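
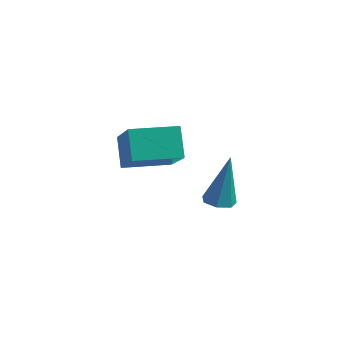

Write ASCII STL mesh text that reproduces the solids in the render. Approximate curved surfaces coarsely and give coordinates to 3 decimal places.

solid 
facet normal -0.616 -0.788 0.018
outer loop
vertex 1.236 -4.647 4.614
vertex -0.167 -3.577 3.403
vertex 1.76 -5.079 3.626
endloop
endfacet
facet normal 0.656 -0.500 0.566
outer loop
vertex 2.727 -3.843 3.597
vertex 1.236 -4.647 4.614
vertex 1.76 -5.079 3.626
endloop
endfacet
facet normal -0.616 -0.788 0.018
outer loop
vertex 1.76 -5.079 3.626
vertex -0.167 -3.577 3.403
vertex 0.357 -4.01 2.414
endloop
endfacet
facet normal 0.437 -0.361 -0.824
outer loop
vertex 0.357 -4.01 2.414
vertex 2.727 -3.843 3.597
vertex 1.76 -5.079 3.626
endloop
endfacet
facet normal -0.436 0.361 0.824
outer loop
vertex 1.236 -4.647 4.614
vertex 0.8 -2.341 3.374
vertex -0.167 -3.577 3.403
endloop
endfacet
facet normal 0.656 -0.500 0.566
outer loop
vertex 2.203 -3.41 4.586
vertex 1.236 -4.647 4.614
vertex 2.727 -3.843 3.597
endloop
endfacet
facet normal -0.437 0.360 0.824
outer loop
vertex 2.203 -3.41 4.586
vertex 0.8 -2.341 3.374
vertex 1.236 -4.647 4.614
endloop
endfacet
facet normal -0.656 0.500 -0.566
outer loop
vertex -0.167 -3.577 3.403
vertex 0.8 -2.341 3.374
vertex 0.357 -4.01 2.414
endloop
endfacet
facet normal 0.437 -0.360 -0.824
outer loop
vertex 1.324 -2.773 2.386
vertex 2.727 -3.843 3.597
vertex 0.357 -4.01 2.414
endloop
endfacet
facet normal -0.656 0.500 -0.566
outer loop
vertex 0.357 -4.01 2.414
vertex 0.8 -2.341 3.374
vertex 1.324 -2.773 2.386
endloop
endfacet
facet normal 0.616 0.787 -0.018
outer loop
vertex 1.324 -2.773 2.386
vertex 2.203 -3.41 4.586
vertex 2.727 -3.843 3.597
endloop
endfacet
facet normal 0.616 0.788 -0.018
outer loop
vertex 0.8 -2.341 3.374
vertex 2.203 -3.41 4.586
vertex 1.324 -2.773 2.386
endloop
endfacet
facet normal -0.119 -0.137 -0.983
outer loop
vertex 1.935 -0.575 -0.26
vertex 1.373 -0.498 -0.203
vertex 1.776 -0.108 -0.306
endloop
endfacet
facet normal 0.939 0.329 0.095
outer loop
vertex 1.935 -0.575 -0.26
vertex 1.776 -0.108 -0.306
vertex 1.607 -0.222 1.763
endloop
endfacet
facet normal -0.118 -0.138 -0.983
outer loop
vertex 1.776 -0.108 -0.306
vertex 1.373 -0.498 -0.203
vertex 1.314 0.065 -0.275
endloop
endfacet
facet normal 0.354 0.932 0.080
outer loop
vertex 1.776 -0.108 -0.306
vertex 1.314 0.065 -0.275
vertex 1.607 -0.222 1.763
endloop
endfacet
facet normal -0.117 -0.138 -0.983
outer loop
vertex 1.314 0.065 -0.275
vertex 1.373 -0.498 -0.203
vertex 0.896 -0.186 -0.19
endloop
endfacet
facet normal -0.477 0.858 0.189
outer loop
vertex 1.314 0.065 -0.275
vertex 0.896 -0.186 -0.19
vertex 1.607 -0.222 1.763
endloop
endfacet
facet normal -0.117 -0.138 -0.984
outer loop
vertex 0.896 -0.186 -0.19
vertex 1.373 -0.498 -0.203
vertex 0.837 -0.671 -0.115
endloop
endfacet
facet normal -0.926 0.165 0.340
outer loop
vertex 0.896 -0.186 -0.19
vertex 0.837 -0.671 -0.115
vertex 1.607 -0.222 1.763
endloop
endfacet
facet normal -0.118 -0.136 -0.984
outer loop
vertex 0.837 -0.671 -0.115
vertex 1.373 -0.498 -0.203
vertex 1.181 -1.026 -0.107
endloop
endfacet
facet normal -0.657 -0.627 0.419
outer loop
vertex 0.837 -0.671 -0.115
vertex 1.181 -1.026 -0.107
vertex 1.607 -0.222 1.763
endloop
endfacet
facet normal -0.117 -0.136 -0.984
outer loop
vertex 1.181 -1.026 -0.107
vertex 1.373 -0.498 -0.203
vertex 1.67 -0.983 -0.171
endloop
endfacet
facet normal 0.129 -0.921 0.367
outer loop
vertex 1.181 -1.026 -0.107
vertex 1.67 -0.983 -0.171
vertex 1.607 -0.222 1.763
endloop
endfacet
facet normal -0.119 -0.137 -0.983
outer loop
vertex 1.67 -0.983 -0.171
vertex 1.373 -0.498 -0.203
vertex 1.935 -0.575 -0.26
endloop
endfacet
facet normal 0.839 -0.496 0.223
outer loop
vertex 1.67 -0.983 -0.171
vertex 1.935 -0.575 -0.26
vertex 1.607 -0.222 1.763
endloop
endfacet

endsolid


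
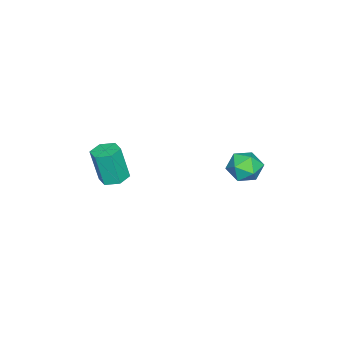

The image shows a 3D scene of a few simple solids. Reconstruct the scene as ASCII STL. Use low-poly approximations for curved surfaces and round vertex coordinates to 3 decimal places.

solid 
facet normal -0.037 0.219 -0.975
outer loop
vertex 1.501 -2.626 1.952
vertex 0.712 -2.456 2.02
vertex 1.263 -1.873 2.13
endloop
endfacet
facet normal 0.955 0.295 0.030
outer loop
vertex 1.501 -2.626 1.952
vertex 1.263 -1.873 2.13
vertex 1.577 -3.073 3.952
endloop
endfacet
facet normal 0.955 0.295 0.030
outer loop
vertex 1.577 -3.073 3.952
vertex 1.263 -1.873 2.13
vertex 1.339 -2.32 4.129
endloop
endfacet
facet normal 0.037 -0.217 0.975
outer loop
vertex 1.577 -3.073 3.952
vertex 1.339 -2.32 4.129
vertex 0.788 -2.904 4.02
endloop
endfacet
facet normal -0.037 0.219 -0.975
outer loop
vertex 1.263 -1.873 2.13
vertex 0.712 -2.456 2.02
vertex 0.474 -1.703 2.198
endloop
endfacet
facet normal 0.223 0.953 0.205
outer loop
vertex 1.263 -1.873 2.13
vertex 0.474 -1.703 2.198
vertex 1.339 -2.32 4.129
endloop
endfacet
facet normal 0.223 0.953 0.205
outer loop
vertex 1.339 -2.32 4.129
vertex 0.474 -1.703 2.198
vertex 0.55 -2.15 4.197
endloop
endfacet
facet normal 0.037 -0.217 0.975
outer loop
vertex 1.339 -2.32 4.129
vertex 0.55 -2.15 4.197
vertex 0.788 -2.904 4.02
endloop
endfacet
facet normal -0.037 0.219 -0.975
outer loop
vertex 0.474 -1.703 2.198
vertex 0.712 -2.456 2.02
vertex -0.077 -2.287 2.088
endloop
endfacet
facet normal -0.732 0.658 0.175
outer loop
vertex 0.474 -1.703 2.198
vertex -0.077 -2.287 2.088
vertex 0.55 -2.15 4.197
endloop
endfacet
facet normal -0.732 0.658 0.175
outer loop
vertex 0.55 -2.15 4.197
vertex -0.077 -2.287 2.088
vertex -0.001 -2.734 4.088
endloop
endfacet
facet normal 0.037 -0.217 0.975
outer loop
vertex 0.55 -2.15 4.197
vertex -0.001 -2.734 4.088
vertex 0.788 -2.904 4.02
endloop
endfacet
facet normal -0.037 0.217 -0.975
outer loop
vertex -0.077 -2.287 2.088
vertex 0.712 -2.456 2.02
vertex 0.161 -3.04 1.911
endloop
endfacet
facet normal -0.955 -0.295 -0.030
outer loop
vertex -0.077 -2.287 2.088
vertex 0.161 -3.04 1.911
vertex -0.001 -2.734 4.088
endloop
endfacet
facet normal -0.955 -0.295 -0.030
outer loop
vertex -0.001 -2.734 4.088
vertex 0.161 -3.04 1.911
vertex 0.237 -3.487 3.91
endloop
endfacet
facet normal 0.037 -0.219 0.975
outer loop
vertex -0.001 -2.734 4.088
vertex 0.237 -3.487 3.91
vertex 0.788 -2.904 4.02
endloop
endfacet
facet normal -0.037 0.217 -0.975
outer loop
vertex 0.161 -3.04 1.911
vertex 0.712 -2.456 2.02
vertex 0.95 -3.21 1.843
endloop
endfacet
facet normal -0.223 -0.953 -0.205
outer loop
vertex 0.161 -3.04 1.911
vertex 0.95 -3.21 1.843
vertex 0.237 -3.487 3.91
endloop
endfacet
facet normal -0.223 -0.953 -0.205
outer loop
vertex 0.237 -3.487 3.91
vertex 0.95 -3.21 1.843
vertex 1.026 -3.657 3.842
endloop
endfacet
facet normal 0.037 -0.219 0.975
outer loop
vertex 0.237 -3.487 3.91
vertex 1.026 -3.657 3.842
vertex 0.788 -2.904 4.02
endloop
endfacet
facet normal -0.037 0.217 -0.975
outer loop
vertex 0.95 -3.21 1.843
vertex 0.712 -2.456 2.02
vertex 1.501 -2.626 1.952
endloop
endfacet
facet normal 0.732 -0.658 -0.175
outer loop
vertex 0.95 -3.21 1.843
vertex 1.501 -2.626 1.952
vertex 1.026 -3.657 3.842
endloop
endfacet
facet normal 0.732 -0.658 -0.175
outer loop
vertex 1.026 -3.657 3.842
vertex 1.501 -2.626 1.952
vertex 1.577 -3.073 3.952
endloop
endfacet
facet normal 0.037 -0.219 0.975
outer loop
vertex 1.026 -3.657 3.842
vertex 1.577 -3.073 3.952
vertex 0.788 -2.904 4.02
endloop
endfacet
facet normal -0.474 0.754 -0.456
outer loop
vertex -1.094 4.439 2.755
vertex -1.992 4.02 2.996
vertex -1.551 4.683 3.634
endloop
endfacet
facet normal 0.152 0.970 -0.190
outer loop
vertex -1.094 4.439 2.755
vertex -1.551 4.683 3.634
vertex -0.544 4.521 3.611
endloop
endfacet
facet normal 0.666 0.569 -0.482
outer loop
vertex -1.094 4.439 2.755
vertex -0.544 4.521 3.611
vertex -0.363 3.757 2.959
endloop
endfacet
facet normal 0.357 0.105 -0.928
outer loop
vertex -1.094 4.439 2.755
vertex -0.363 3.757 2.959
vertex -1.257 3.448 2.58
endloop
endfacet
facet normal -0.347 0.218 -0.912
outer loop
vertex -1.094 4.439 2.755
vertex -1.257 3.448 2.58
vertex -1.992 4.02 2.996
endloop
endfacet
facet normal 0.148 0.846 0.513
outer loop
vertex -0.544 4.521 3.611
vertex -1.551 4.683 3.634
vertex -1.103 4.152 4.38
endloop
endfacet
facet normal -0.865 0.495 0.083
outer loop
vertex -1.551 4.683 3.634
vertex -1.992 4.02 2.996
vertex -1.997 3.843 4.001
endloop
endfacet
facet normal -0.658 -0.369 -0.656
outer loop
vertex -1.992 4.02 2.996
vertex -1.257 3.448 2.58
vertex -1.816 3.079 3.349
endloop
endfacet
facet normal 0.480 -0.553 -0.681
outer loop
vertex -1.257 3.448 2.58
vertex -0.363 3.757 2.959
vertex -0.809 2.917 3.326
endloop
endfacet
facet normal 0.979 0.198 0.040
outer loop
vertex -0.363 3.757 2.959
vertex -0.544 4.521 3.611
vertex -0.368 3.58 3.964
endloop
endfacet
facet normal -0.357 -0.105 0.928
outer loop
vertex -1.266 3.161 4.205
vertex -1.103 4.152 4.38
vertex -1.997 3.843 4.001
endloop
endfacet
facet normal -0.666 -0.569 0.482
outer loop
vertex -1.266 3.161 4.205
vertex -1.997 3.843 4.001
vertex -1.816 3.079 3.349
endloop
endfacet
facet normal -0.152 -0.970 0.190
outer loop
vertex -1.266 3.161 4.205
vertex -1.816 3.079 3.349
vertex -0.809 2.917 3.326
endloop
endfacet
facet normal 0.474 -0.754 0.456
outer loop
vertex -1.266 3.161 4.205
vertex -0.809 2.917 3.326
vertex -0.368 3.58 3.964
endloop
endfacet
facet normal 0.347 -0.218 0.912
outer loop
vertex -1.266 3.161 4.205
vertex -0.368 3.58 3.964
vertex -1.103 4.152 4.38
endloop
endfacet
facet normal -0.480 0.553 0.681
outer loop
vertex -1.997 3.843 4.001
vertex -1.103 4.152 4.38
vertex -1.551 4.683 3.634
endloop
endfacet
facet normal -0.979 -0.198 -0.040
outer loop
vertex -1.816 3.079 3.349
vertex -1.997 3.843 4.001
vertex -1.992 4.02 2.996
endloop
endfacet
facet normal -0.148 -0.846 -0.513
outer loop
vertex -0.809 2.917 3.326
vertex -1.816 3.079 3.349
vertex -1.257 3.448 2.58
endloop
endfacet
facet normal 0.865 -0.495 -0.083
outer loop
vertex -0.368 3.58 3.964
vertex -0.809 2.917 3.326
vertex -0.363 3.757 2.959
endloop
endfacet
facet normal 0.658 0.369 0.656
outer loop
vertex -1.103 4.152 4.38
vertex -0.368 3.58 3.964
vertex -0.544 4.521 3.611
endloop
endfacet

endsolid


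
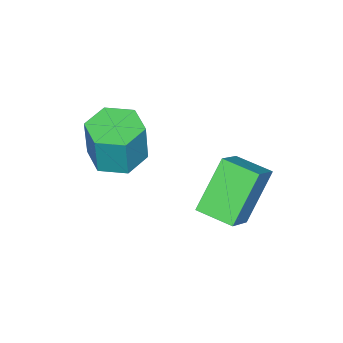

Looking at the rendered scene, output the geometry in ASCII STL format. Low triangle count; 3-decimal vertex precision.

solid 
facet normal -0.139 -0.069 -0.988
outer loop
vertex -0.923 -2.988 -2.832
vertex -1.433 -3.861 -2.699
vertex -1.933 -2.972 -2.691
endloop
endfacet
facet normal 0.006 0.997 -0.071
outer loop
vertex -0.923 -2.988 -2.832
vertex -1.933 -2.972 -2.691
vertex -0.677 -2.866 -1.094
endloop
endfacet
facet normal 0.006 0.997 -0.071
outer loop
vertex -0.677 -2.866 -1.094
vertex -1.933 -2.972 -2.691
vertex -1.687 -2.85 -0.952
endloop
endfacet
facet normal 0.140 0.069 0.988
outer loop
vertex -0.677 -2.866 -1.094
vertex -1.687 -2.85 -0.952
vertex -1.187 -3.739 -0.961
endloop
endfacet
facet normal -0.140 -0.070 -0.988
outer loop
vertex -1.933 -2.972 -2.691
vertex -1.433 -3.861 -2.699
vertex -2.443 -3.845 -2.557
endloop
endfacet
facet normal -0.855 0.512 0.085
outer loop
vertex -1.933 -2.972 -2.691
vertex -2.443 -3.845 -2.557
vertex -1.687 -2.85 -0.952
endloop
endfacet
facet normal -0.855 0.512 0.085
outer loop
vertex -1.687 -2.85 -0.952
vertex -2.443 -3.845 -2.557
vertex -2.197 -3.723 -0.819
endloop
endfacet
facet normal 0.140 0.069 0.988
outer loop
vertex -1.687 -2.85 -0.952
vertex -2.197 -3.723 -0.819
vertex -1.187 -3.739 -0.961
endloop
endfacet
facet normal -0.140 -0.069 -0.988
outer loop
vertex -2.443 -3.845 -2.557
vertex -1.433 -3.861 -2.699
vertex -1.943 -4.734 -2.566
endloop
endfacet
facet normal -0.860 -0.485 0.156
outer loop
vertex -2.443 -3.845 -2.557
vertex -1.943 -4.734 -2.566
vertex -2.197 -3.723 -0.819
endloop
endfacet
facet normal -0.860 -0.485 0.156
outer loop
vertex -2.197 -3.723 -0.819
vertex -1.943 -4.734 -2.566
vertex -1.697 -4.612 -0.828
endloop
endfacet
facet normal 0.140 0.069 0.988
outer loop
vertex -2.197 -3.723 -0.819
vertex -1.697 -4.612 -0.828
vertex -1.187 -3.739 -0.961
endloop
endfacet
facet normal -0.140 -0.069 -0.988
outer loop
vertex -1.943 -4.734 -2.566
vertex -1.433 -3.861 -2.699
vertex -0.933 -4.75 -2.708
endloop
endfacet
facet normal -0.006 -0.997 0.071
outer loop
vertex -1.943 -4.734 -2.566
vertex -0.933 -4.75 -2.708
vertex -1.697 -4.612 -0.828
endloop
endfacet
facet normal -0.006 -0.997 0.071
outer loop
vertex -1.697 -4.612 -0.828
vertex -0.933 -4.75 -2.708
vertex -0.687 -4.628 -0.969
endloop
endfacet
facet normal 0.139 0.069 0.988
outer loop
vertex -1.697 -4.612 -0.828
vertex -0.687 -4.628 -0.969
vertex -1.187 -3.739 -0.961
endloop
endfacet
facet normal -0.140 -0.069 -0.988
outer loop
vertex -0.933 -4.75 -2.708
vertex -1.433 -3.861 -2.699
vertex -0.423 -3.877 -2.841
endloop
endfacet
facet normal 0.855 -0.512 -0.085
outer loop
vertex -0.933 -4.75 -2.708
vertex -0.423 -3.877 -2.841
vertex -0.687 -4.628 -0.969
endloop
endfacet
facet normal 0.855 -0.512 -0.085
outer loop
vertex -0.687 -4.628 -0.969
vertex -0.423 -3.877 -2.841
vertex -0.177 -3.755 -1.103
endloop
endfacet
facet normal 0.140 0.070 0.988
outer loop
vertex -0.687 -4.628 -0.969
vertex -0.177 -3.755 -1.103
vertex -1.187 -3.739 -0.961
endloop
endfacet
facet normal -0.140 -0.069 -0.988
outer loop
vertex -0.423 -3.877 -2.841
vertex -1.433 -3.861 -2.699
vertex -0.923 -2.988 -2.832
endloop
endfacet
facet normal 0.860 0.485 -0.156
outer loop
vertex -0.423 -3.877 -2.841
vertex -0.923 -2.988 -2.832
vertex -0.177 -3.755 -1.103
endloop
endfacet
facet normal 0.860 0.485 -0.156
outer loop
vertex -0.177 -3.755 -1.103
vertex -0.923 -2.988 -2.832
vertex -0.677 -2.866 -1.094
endloop
endfacet
facet normal 0.140 0.069 0.988
outer loop
vertex -0.177 -3.755 -1.103
vertex -0.677 -2.866 -1.094
vertex -1.187 -3.739 -0.961
endloop
endfacet
facet normal -0.618 0.016 0.786
outer loop
vertex -2.827 -0.604 -2.067
vertex -3.017 0.761 -2.244
vertex -4.003 -0.887 -2.987
endloop
endfacet
facet normal 0.137 -0.982 0.127
outer loop
vertex -2.643 -0.921 -4.716
vertex -2.827 -0.604 -2.067
vertex -4.003 -0.887 -2.987
endloop
endfacet
facet normal -0.618 0.016 0.786
outer loop
vertex -4.003 -0.887 -2.987
vertex -3.017 0.761 -2.244
vertex -4.193 0.478 -3.164
endloop
endfacet
facet normal -0.774 -0.186 -0.605
outer loop
vertex -4.193 0.478 -3.164
vertex -2.643 -0.921 -4.716
vertex -4.003 -0.887 -2.987
endloop
endfacet
facet normal 0.774 0.186 0.605
outer loop
vertex -2.827 -0.604 -2.067
vertex -1.657 0.727 -3.973
vertex -3.017 0.761 -2.244
endloop
endfacet
facet normal 0.137 -0.982 0.127
outer loop
vertex -1.467 -0.638 -3.796
vertex -2.827 -0.604 -2.067
vertex -2.643 -0.921 -4.716
endloop
endfacet
facet normal 0.774 0.186 0.605
outer loop
vertex -1.467 -0.638 -3.796
vertex -1.657 0.727 -3.973
vertex -2.827 -0.604 -2.067
endloop
endfacet
facet normal -0.137 0.982 -0.127
outer loop
vertex -3.017 0.761 -2.244
vertex -1.657 0.727 -3.973
vertex -4.193 0.478 -3.164
endloop
endfacet
facet normal -0.774 -0.186 -0.605
outer loop
vertex -2.833 0.444 -4.893
vertex -2.643 -0.921 -4.716
vertex -4.193 0.478 -3.164
endloop
endfacet
facet normal -0.137 0.982 -0.127
outer loop
vertex -4.193 0.478 -3.164
vertex -1.657 0.727 -3.973
vertex -2.833 0.444 -4.893
endloop
endfacet
facet normal 0.618 -0.016 -0.786
outer loop
vertex -2.833 0.444 -4.893
vertex -1.467 -0.638 -3.796
vertex -2.643 -0.921 -4.716
endloop
endfacet
facet normal 0.618 -0.016 -0.786
outer loop
vertex -1.657 0.727 -3.973
vertex -1.467 -0.638 -3.796
vertex -2.833 0.444 -4.893
endloop
endfacet

endsolid


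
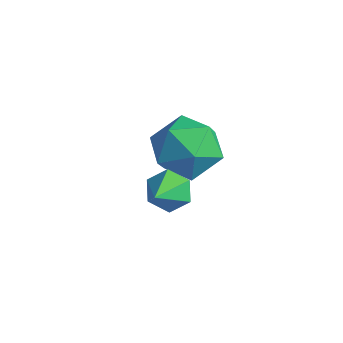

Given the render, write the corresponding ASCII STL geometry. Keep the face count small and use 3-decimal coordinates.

solid 
facet normal -0.246 0.786 -0.567
outer loop
vertex -0.798 0.438 -2.119
vertex -1.892 0.43 -1.656
vertex -1.033 1.07 -1.141
endloop
endfacet
facet normal 0.449 0.796 -0.406
outer loop
vertex -0.798 0.438 -2.119
vertex -1.033 1.07 -1.141
vertex -0.019 0.456 -1.222
endloop
endfacet
facet normal 0.739 0.190 -0.646
outer loop
vertex -0.798 0.438 -2.119
vertex -0.019 0.456 -1.222
vertex -0.251 -0.563 -1.788
endloop
endfacet
facet normal 0.224 -0.193 -0.955
outer loop
vertex -0.798 0.438 -2.119
vertex -0.251 -0.563 -1.788
vertex -1.408 -0.579 -2.056
endloop
endfacet
facet normal -0.385 0.175 -0.906
outer loop
vertex -0.798 0.438 -2.119
vertex -1.408 -0.579 -2.056
vertex -1.892 0.43 -1.656
endloop
endfacet
facet normal 0.511 0.804 0.305
outer loop
vertex -0.019 0.456 -1.222
vertex -1.033 1.07 -1.141
vertex -0.632 0.459 -0.204
endloop
endfacet
facet normal -0.614 0.788 0.045
outer loop
vertex -1.033 1.07 -1.141
vertex -1.892 0.43 -1.656
vertex -1.789 0.443 -0.472
endloop
endfacet
facet normal -0.839 -0.202 -0.505
outer loop
vertex -1.892 0.43 -1.656
vertex -1.408 -0.579 -2.056
vertex -2.021 -0.576 -1.038
endloop
endfacet
facet normal 0.146 -0.799 -0.583
outer loop
vertex -1.408 -0.579 -2.056
vertex -0.251 -0.563 -1.788
vertex -1.007 -1.19 -1.119
endloop
endfacet
facet normal 0.981 -0.177 -0.083
outer loop
vertex -0.251 -0.563 -1.788
vertex -0.019 0.456 -1.222
vertex -0.148 -0.55 -0.604
endloop
endfacet
facet normal -0.224 0.193 0.955
outer loop
vertex -1.242 -0.558 -0.141
vertex -0.632 0.459 -0.204
vertex -1.789 0.443 -0.472
endloop
endfacet
facet normal -0.739 -0.190 0.646
outer loop
vertex -1.242 -0.558 -0.141
vertex -1.789 0.443 -0.472
vertex -2.021 -0.576 -1.038
endloop
endfacet
facet normal -0.449 -0.796 0.406
outer loop
vertex -1.242 -0.558 -0.141
vertex -2.021 -0.576 -1.038
vertex -1.007 -1.19 -1.119
endloop
endfacet
facet normal 0.246 -0.786 0.567
outer loop
vertex -1.242 -0.558 -0.141
vertex -1.007 -1.19 -1.119
vertex -0.148 -0.55 -0.604
endloop
endfacet
facet normal 0.385 -0.175 0.906
outer loop
vertex -1.242 -0.558 -0.141
vertex -0.148 -0.55 -0.604
vertex -0.632 0.459 -0.204
endloop
endfacet
facet normal -0.146 0.799 0.583
outer loop
vertex -1.789 0.443 -0.472
vertex -0.632 0.459 -0.204
vertex -1.033 1.07 -1.141
endloop
endfacet
facet normal -0.981 0.177 0.083
outer loop
vertex -2.021 -0.576 -1.038
vertex -1.789 0.443 -0.472
vertex -1.892 0.43 -1.656
endloop
endfacet
facet normal -0.511 -0.804 -0.305
outer loop
vertex -1.007 -1.19 -1.119
vertex -2.021 -0.576 -1.038
vertex -1.408 -0.579 -2.056
endloop
endfacet
facet normal 0.614 -0.788 -0.045
outer loop
vertex -0.148 -0.55 -0.604
vertex -1.007 -1.19 -1.119
vertex -0.251 -0.563 -1.788
endloop
endfacet
facet normal 0.839 0.202 0.505
outer loop
vertex -0.632 0.459 -0.204
vertex -0.148 -0.55 -0.604
vertex -0.019 0.456 -1.222
endloop
endfacet
facet normal -0.390 0.727 -0.565
outer loop
vertex 1.764 -2.456 0.073
vertex 1.129 -2.671 0.235
vertex 1.443 -2.198 0.627
endloop
endfacet
facet normal 0.885 0.217 0.412
outer loop
vertex 1.764 -2.456 0.073
vertex 1.443 -2.198 0.627
vertex 1.631 -3.609 0.965
endloop
endfacet
facet normal -0.390 0.727 -0.565
outer loop
vertex 1.443 -2.198 0.627
vertex 1.129 -2.671 0.235
vertex 0.808 -2.413 0.789
endloop
endfacet
facet normal 0.159 0.250 0.955
outer loop
vertex 1.443 -2.198 0.627
vertex 0.808 -2.413 0.789
vertex 1.631 -3.609 0.965
endloop
endfacet
facet normal -0.390 0.728 -0.565
outer loop
vertex 0.808 -2.413 0.789
vertex 1.129 -2.671 0.235
vertex 0.493 -2.886 0.397
endloop
endfacet
facet normal -0.563 -0.272 0.781
outer loop
vertex 0.808 -2.413 0.789
vertex 0.493 -2.886 0.397
vertex 1.631 -3.609 0.965
endloop
endfacet
facet normal -0.390 0.727 -0.565
outer loop
vertex 0.493 -2.886 0.397
vertex 1.129 -2.671 0.235
vertex 0.814 -3.144 -0.156
endloop
endfacet
facet normal -0.557 -0.828 0.063
outer loop
vertex 0.493 -2.886 0.397
vertex 0.814 -3.144 -0.156
vertex 1.631 -3.609 0.965
endloop
endfacet
facet normal -0.389 0.727 -0.566
outer loop
vertex 0.814 -3.144 -0.156
vertex 1.129 -2.671 0.235
vertex 1.449 -2.93 -0.318
endloop
endfacet
facet normal 0.168 -0.861 -0.480
outer loop
vertex 0.814 -3.144 -0.156
vertex 1.449 -2.93 -0.318
vertex 1.631 -3.609 0.965
endloop
endfacet
facet normal -0.390 0.726 -0.566
outer loop
vertex 1.449 -2.93 -0.318
vertex 1.129 -2.671 0.235
vertex 1.764 -2.456 0.073
endloop
endfacet
facet normal 0.890 -0.339 -0.306
outer loop
vertex 1.449 -2.93 -0.318
vertex 1.764 -2.456 0.073
vertex 1.631 -3.609 0.965
endloop
endfacet

endsolid


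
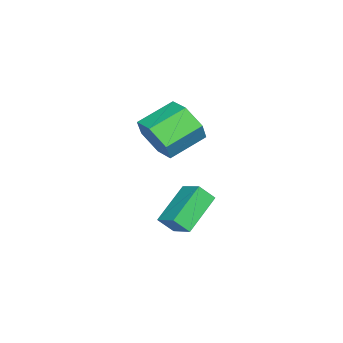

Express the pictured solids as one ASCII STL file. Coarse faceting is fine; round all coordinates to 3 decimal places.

solid 
facet normal -0.787 0.325 0.524
outer loop
vertex -0.493 -1.444 -0.253
vertex -0.691 -0.88 -0.9
vertex -1.108 -2.188 -0.715
endloop
endfacet
facet normal 0.224 -0.641 0.734
outer loop
vertex 0.371 -2.8 -1.7
vertex -0.493 -1.444 -0.253
vertex -1.108 -2.188 -0.715
endloop
endfacet
facet normal -0.787 0.325 0.525
outer loop
vertex -1.108 -2.188 -0.715
vertex -0.691 -0.88 -0.9
vertex -1.306 -1.624 -1.361
endloop
endfacet
facet normal -0.575 -0.696 -0.431
outer loop
vertex -1.306 -1.624 -1.361
vertex 0.371 -2.8 -1.7
vertex -1.108 -2.188 -0.715
endloop
endfacet
facet normal 0.575 0.696 0.431
outer loop
vertex -0.493 -1.444 -0.253
vertex 0.788 -1.492 -1.885
vertex -0.691 -0.88 -0.9
endloop
endfacet
facet normal 0.224 -0.641 0.734
outer loop
vertex 0.986 -2.056 -1.239
vertex -0.493 -1.444 -0.253
vertex 0.371 -2.8 -1.7
endloop
endfacet
facet normal 0.575 0.695 0.431
outer loop
vertex 0.986 -2.056 -1.239
vertex 0.788 -1.492 -1.885
vertex -0.493 -1.444 -0.253
endloop
endfacet
facet normal -0.224 0.640 -0.735
outer loop
vertex -0.691 -0.88 -0.9
vertex 0.788 -1.492 -1.885
vertex -1.306 -1.624 -1.361
endloop
endfacet
facet normal -0.575 -0.696 -0.431
outer loop
vertex 0.173 -2.236 -2.347
vertex 0.371 -2.8 -1.7
vertex -1.306 -1.624 -1.361
endloop
endfacet
facet normal -0.224 0.641 -0.734
outer loop
vertex -1.306 -1.624 -1.361
vertex 0.788 -1.492 -1.885
vertex 0.173 -2.236 -2.347
endloop
endfacet
facet normal 0.787 -0.325 -0.524
outer loop
vertex 0.173 -2.236 -2.347
vertex 0.986 -2.056 -1.239
vertex 0.371 -2.8 -1.7
endloop
endfacet
facet normal 0.787 -0.325 -0.525
outer loop
vertex 0.788 -1.492 -1.885
vertex 0.986 -2.056 -1.239
vertex 0.173 -2.236 -2.347
endloop
endfacet
facet normal 0.634 -0.659 -0.404
outer loop
vertex 0.433 -3.057 3.063
vertex -0.09 -3.031 2.199
vertex 0.674 -2.387 2.347
endloop
endfacet
facet normal 0.736 0.353 0.578
outer loop
vertex 0.433 -3.057 3.063
vertex 0.674 -2.387 2.347
vertex -0.607 -1.975 3.725
endloop
endfacet
facet normal 0.736 0.353 0.578
outer loop
vertex -0.607 -1.975 3.725
vertex 0.674 -2.387 2.347
vertex -0.366 -1.305 3.009
endloop
endfacet
facet normal -0.634 0.659 0.404
outer loop
vertex -0.607 -1.975 3.725
vertex -0.366 -1.305 3.009
vertex -1.13 -1.949 2.861
endloop
endfacet
facet normal 0.634 -0.659 -0.404
outer loop
vertex 0.674 -2.387 2.347
vertex -0.09 -3.031 2.199
vertex 0.151 -2.361 1.483
endloop
endfacet
facet normal 0.575 0.751 -0.325
outer loop
vertex 0.674 -2.387 2.347
vertex 0.151 -2.361 1.483
vertex -0.366 -1.305 3.009
endloop
endfacet
facet normal 0.575 0.751 -0.325
outer loop
vertex -0.366 -1.305 3.009
vertex 0.151 -2.361 1.483
vertex -0.889 -1.279 2.145
endloop
endfacet
facet normal -0.634 0.659 0.404
outer loop
vertex -0.366 -1.305 3.009
vertex -0.889 -1.279 2.145
vertex -1.13 -1.949 2.861
endloop
endfacet
facet normal 0.634 -0.659 -0.404
outer loop
vertex 0.151 -2.361 1.483
vertex -0.09 -3.031 2.199
vertex -0.613 -3.005 1.335
endloop
endfacet
facet normal -0.161 0.398 -0.903
outer loop
vertex 0.151 -2.361 1.483
vertex -0.613 -3.005 1.335
vertex -0.889 -1.279 2.145
endloop
endfacet
facet normal -0.161 0.398 -0.903
outer loop
vertex -0.889 -1.279 2.145
vertex -0.613 -3.005 1.335
vertex -1.653 -1.923 1.997
endloop
endfacet
facet normal -0.634 0.659 0.404
outer loop
vertex -0.889 -1.279 2.145
vertex -1.653 -1.923 1.997
vertex -1.13 -1.949 2.861
endloop
endfacet
facet normal 0.634 -0.659 -0.404
outer loop
vertex -0.613 -3.005 1.335
vertex -0.09 -3.031 2.199
vertex -0.854 -3.675 2.051
endloop
endfacet
facet normal -0.736 -0.353 -0.578
outer loop
vertex -0.613 -3.005 1.335
vertex -0.854 -3.675 2.051
vertex -1.653 -1.923 1.997
endloop
endfacet
facet normal -0.736 -0.353 -0.578
outer loop
vertex -1.653 -1.923 1.997
vertex -0.854 -3.675 2.051
vertex -1.894 -2.593 2.713
endloop
endfacet
facet normal -0.634 0.659 0.404
outer loop
vertex -1.653 -1.923 1.997
vertex -1.894 -2.593 2.713
vertex -1.13 -1.949 2.861
endloop
endfacet
facet normal 0.634 -0.659 -0.404
outer loop
vertex -0.854 -3.675 2.051
vertex -0.09 -3.031 2.199
vertex -0.331 -3.701 2.915
endloop
endfacet
facet normal -0.575 -0.751 0.325
outer loop
vertex -0.854 -3.675 2.051
vertex -0.331 -3.701 2.915
vertex -1.894 -2.593 2.713
endloop
endfacet
facet normal -0.575 -0.751 0.325
outer loop
vertex -1.894 -2.593 2.713
vertex -0.331 -3.701 2.915
vertex -1.371 -2.619 3.577
endloop
endfacet
facet normal -0.634 0.659 0.404
outer loop
vertex -1.894 -2.593 2.713
vertex -1.371 -2.619 3.577
vertex -1.13 -1.949 2.861
endloop
endfacet
facet normal 0.634 -0.659 -0.404
outer loop
vertex -0.331 -3.701 2.915
vertex -0.09 -3.031 2.199
vertex 0.433 -3.057 3.063
endloop
endfacet
facet normal 0.161 -0.398 0.903
outer loop
vertex -0.331 -3.701 2.915
vertex 0.433 -3.057 3.063
vertex -1.371 -2.619 3.577
endloop
endfacet
facet normal 0.161 -0.398 0.903
outer loop
vertex -1.371 -2.619 3.577
vertex 0.433 -3.057 3.063
vertex -0.607 -1.975 3.725
endloop
endfacet
facet normal -0.634 0.659 0.404
outer loop
vertex -1.371 -2.619 3.577
vertex -0.607 -1.975 3.725
vertex -1.13 -1.949 2.861
endloop
endfacet

endsolid


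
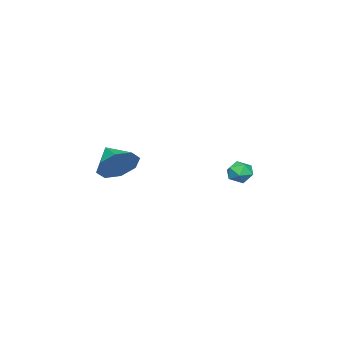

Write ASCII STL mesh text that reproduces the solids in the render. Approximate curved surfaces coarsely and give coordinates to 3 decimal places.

solid 
facet normal -0.165 0.823 0.544
outer loop
vertex -3.657 2.768 -0.536
vertex -4.139 2.472 -0.234
vertex -3.543 2.436 0.001
endloop
endfacet
facet normal 0.524 0.770 0.365
outer loop
vertex -3.657 2.768 -0.536
vertex -3.543 2.436 0.001
vertex -3.138 2.395 -0.494
endloop
endfacet
facet normal 0.566 0.748 -0.347
outer loop
vertex -3.657 2.768 -0.536
vertex -3.138 2.395 -0.494
vertex -3.483 2.405 -1.035
endloop
endfacet
facet normal -0.097 0.789 -0.607
outer loop
vertex -3.657 2.768 -0.536
vertex -3.483 2.405 -1.035
vertex -4.102 2.453 -0.874
endloop
endfacet
facet normal -0.548 0.835 -0.056
outer loop
vertex -3.657 2.768 -0.536
vertex -4.102 2.453 -0.874
vertex -4.139 2.472 -0.234
endloop
endfacet
facet normal 0.771 0.151 0.619
outer loop
vertex -3.138 2.395 -0.494
vertex -3.543 2.436 0.001
vertex -3.298 1.867 -0.166
endloop
endfacet
facet normal -0.344 0.236 0.909
outer loop
vertex -3.543 2.436 0.001
vertex -4.139 2.472 -0.234
vertex -3.917 1.915 -0.005
endloop
endfacet
facet normal -0.965 0.253 -0.063
outer loop
vertex -4.139 2.472 -0.234
vertex -4.102 2.453 -0.874
vertex -4.262 1.925 -0.546
endloop
endfacet
facet normal -0.235 0.179 -0.955
outer loop
vertex -4.102 2.453 -0.874
vertex -3.483 2.405 -1.035
vertex -3.857 1.884 -1.041
endloop
endfacet
facet normal 0.838 0.115 -0.533
outer loop
vertex -3.483 2.405 -1.035
vertex -3.138 2.395 -0.494
vertex -3.261 1.848 -0.806
endloop
endfacet
facet normal 0.097 -0.789 0.607
outer loop
vertex -3.743 1.552 -0.504
vertex -3.298 1.867 -0.166
vertex -3.917 1.915 -0.005
endloop
endfacet
facet normal -0.566 -0.748 0.347
outer loop
vertex -3.743 1.552 -0.504
vertex -3.917 1.915 -0.005
vertex -4.262 1.925 -0.546
endloop
endfacet
facet normal -0.524 -0.770 -0.365
outer loop
vertex -3.743 1.552 -0.504
vertex -4.262 1.925 -0.546
vertex -3.857 1.884 -1.041
endloop
endfacet
facet normal 0.165 -0.823 -0.544
outer loop
vertex -3.743 1.552 -0.504
vertex -3.857 1.884 -1.041
vertex -3.261 1.848 -0.806
endloop
endfacet
facet normal 0.548 -0.835 0.056
outer loop
vertex -3.743 1.552 -0.504
vertex -3.261 1.848 -0.806
vertex -3.298 1.867 -0.166
endloop
endfacet
facet normal 0.235 -0.179 0.955
outer loop
vertex -3.917 1.915 -0.005
vertex -3.298 1.867 -0.166
vertex -3.543 2.436 0.001
endloop
endfacet
facet normal -0.838 -0.115 0.533
outer loop
vertex -4.262 1.925 -0.546
vertex -3.917 1.915 -0.005
vertex -4.139 2.472 -0.234
endloop
endfacet
facet normal -0.771 -0.151 -0.619
outer loop
vertex -3.857 1.884 -1.041
vertex -4.262 1.925 -0.546
vertex -4.102 2.453 -0.874
endloop
endfacet
facet normal 0.344 -0.236 -0.909
outer loop
vertex -3.261 1.848 -0.806
vertex -3.857 1.884 -1.041
vertex -3.483 2.405 -1.035
endloop
endfacet
facet normal 0.965 -0.253 0.063
outer loop
vertex -3.298 1.867 -0.166
vertex -3.261 1.848 -0.806
vertex -3.138 2.395 -0.494
endloop
endfacet
facet normal 0.510 0.709 -0.487
outer loop
vertex 2.282 -1.322 0.853
vertex 1.666 -0.676 1.148
vertex 2.472 -1.027 1.481
endloop
endfacet
facet normal 0.392 -0.873 0.291
outer loop
vertex 2.282 -1.322 0.853
vertex 2.472 -1.027 1.481
vertex 1.014 -1.584 1.772
endloop
endfacet
facet normal 0.510 0.708 -0.488
outer loop
vertex 2.472 -1.027 1.481
vertex 1.666 -0.676 1.148
vertex 2.19 -0.526 1.913
endloop
endfacet
facet normal 0.347 -0.493 0.798
outer loop
vertex 2.472 -1.027 1.481
vertex 2.19 -0.526 1.913
vertex 1.014 -1.584 1.772
endloop
endfacet
facet normal 0.509 0.709 -0.488
outer loop
vertex 2.19 -0.526 1.913
vertex 1.666 -0.676 1.148
vertex 1.601 -0.113 1.898
endloop
endfacet
facet normal -0.067 -0.059 0.996
outer loop
vertex 2.19 -0.526 1.913
vertex 1.601 -0.113 1.898
vertex 1.014 -1.584 1.772
endloop
endfacet
facet normal 0.509 0.709 -0.488
outer loop
vertex 1.601 -0.113 1.898
vertex 1.666 -0.676 1.148
vertex 1.05 -0.031 1.442
endloop
endfacet
facet normal -0.612 0.178 0.771
outer loop
vertex 1.601 -0.113 1.898
vertex 1.05 -0.031 1.442
vertex 1.014 -1.584 1.772
endloop
endfacet
facet normal 0.509 0.709 -0.488
outer loop
vertex 1.05 -0.031 1.442
vertex 1.666 -0.676 1.148
vertex 0.86 -0.326 0.815
endloop
endfacet
facet normal -0.964 0.077 0.256
outer loop
vertex 1.05 -0.031 1.442
vertex 0.86 -0.326 0.815
vertex 1.014 -1.584 1.772
endloop
endfacet
facet normal 0.509 0.709 -0.488
outer loop
vertex 0.86 -0.326 0.815
vertex 1.666 -0.676 1.148
vertex 1.142 -0.827 0.382
endloop
endfacet
facet normal -0.920 -0.302 -0.249
outer loop
vertex 0.86 -0.326 0.815
vertex 1.142 -0.827 0.382
vertex 1.014 -1.584 1.772
endloop
endfacet
facet normal 0.510 0.708 -0.488
outer loop
vertex 1.142 -0.827 0.382
vertex 1.666 -0.676 1.148
vertex 1.731 -1.24 0.398
endloop
endfacet
facet normal -0.505 -0.738 -0.448
outer loop
vertex 1.142 -0.827 0.382
vertex 1.731 -1.24 0.398
vertex 1.014 -1.584 1.772
endloop
endfacet
facet normal 0.509 0.709 -0.489
outer loop
vertex 1.731 -1.24 0.398
vertex 1.666 -0.676 1.148
vertex 2.282 -1.322 0.853
endloop
endfacet
facet normal 0.039 -0.974 -0.223
outer loop
vertex 1.731 -1.24 0.398
vertex 2.282 -1.322 0.853
vertex 1.014 -1.584 1.772
endloop
endfacet

endsolid


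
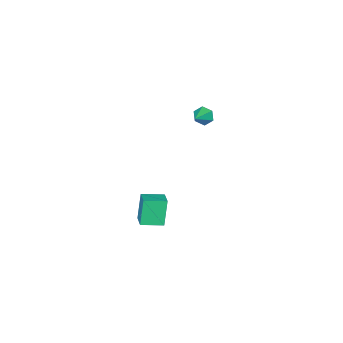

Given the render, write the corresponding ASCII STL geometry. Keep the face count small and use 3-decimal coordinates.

solid 
facet normal -0.846 -0.309 -0.435
outer loop
vertex -3.725 -1.442 0.585
vertex -3.884 -1.692 1.072
vertex -4.029 -1.15 0.969
endloop
endfacet
facet normal 0.373 0.857 -0.356
outer loop
vertex -3.725 -1.442 0.585
vertex -4.029 -1.15 0.969
vertex -2.996 -1.368 1.528
endloop
endfacet
facet normal -0.846 -0.309 -0.435
outer loop
vertex -4.029 -1.15 0.969
vertex -3.884 -1.692 1.072
vertex -4.188 -1.4 1.456
endloop
endfacet
facet normal -0.051 0.895 0.443
outer loop
vertex -4.029 -1.15 0.969
vertex -4.188 -1.4 1.456
vertex -2.996 -1.368 1.528
endloop
endfacet
facet normal -0.846 -0.309 -0.435
outer loop
vertex -4.188 -1.4 1.456
vertex -3.884 -1.692 1.072
vertex -4.043 -1.942 1.559
endloop
endfacet
facet normal -0.064 0.170 0.983
outer loop
vertex -4.188 -1.4 1.456
vertex -4.043 -1.942 1.559
vertex -2.996 -1.368 1.528
endloop
endfacet
facet normal -0.846 -0.308 -0.435
outer loop
vertex -4.043 -1.942 1.559
vertex -3.884 -1.692 1.072
vertex -3.739 -2.234 1.174
endloop
endfacet
facet normal 0.347 -0.594 0.725
outer loop
vertex -4.043 -1.942 1.559
vertex -3.739 -2.234 1.174
vertex -2.996 -1.368 1.528
endloop
endfacet
facet normal -0.847 -0.308 -0.434
outer loop
vertex -3.739 -2.234 1.174
vertex -3.884 -1.692 1.072
vertex -3.581 -1.983 0.687
endloop
endfacet
facet normal 0.772 -0.631 -0.075
outer loop
vertex -3.739 -2.234 1.174
vertex -3.581 -1.983 0.687
vertex -2.996 -1.368 1.528
endloop
endfacet
facet normal -0.847 -0.307 -0.434
outer loop
vertex -3.581 -1.983 0.687
vertex -3.884 -1.692 1.072
vertex -3.725 -1.442 0.585
endloop
endfacet
facet normal 0.784 0.093 -0.614
outer loop
vertex -3.581 -1.983 0.687
vertex -3.725 -1.442 0.585
vertex -2.996 -1.368 1.528
endloop
endfacet
facet normal -0.530 -0.804 -0.270
outer loop
vertex 2.876 1.234 0.994
vertex 1.985 1.876 0.831
vertex 3.275 1.437 -0.395
endloop
endfacet
facet normal 0.803 -0.578 0.146
outer loop
vertex 3.715 2.104 -0.171
vertex 2.876 1.234 0.994
vertex 3.275 1.437 -0.395
endloop
endfacet
facet normal -0.530 -0.804 -0.270
outer loop
vertex 3.275 1.437 -0.395
vertex 1.985 1.876 0.831
vertex 2.385 2.078 -0.558
endloop
endfacet
facet normal 0.274 0.139 -0.952
outer loop
vertex 2.385 2.078 -0.558
vertex 3.715 2.104 -0.171
vertex 3.275 1.437 -0.395
endloop
endfacet
facet normal -0.274 -0.139 0.952
outer loop
vertex 2.876 1.234 0.994
vertex 2.425 2.543 1.055
vertex 1.985 1.876 0.831
endloop
endfacet
facet normal 0.803 -0.577 0.147
outer loop
vertex 3.315 1.902 1.218
vertex 2.876 1.234 0.994
vertex 3.715 2.104 -0.171
endloop
endfacet
facet normal -0.274 -0.139 0.952
outer loop
vertex 3.315 1.902 1.218
vertex 2.425 2.543 1.055
vertex 2.876 1.234 0.994
endloop
endfacet
facet normal -0.802 0.579 -0.147
outer loop
vertex 1.985 1.876 0.831
vertex 2.425 2.543 1.055
vertex 2.385 2.078 -0.558
endloop
endfacet
facet normal 0.274 0.139 -0.952
outer loop
vertex 2.824 2.746 -0.334
vertex 3.715 2.104 -0.171
vertex 2.385 2.078 -0.558
endloop
endfacet
facet normal -0.803 0.577 -0.146
outer loop
vertex 2.385 2.078 -0.558
vertex 2.425 2.543 1.055
vertex 2.824 2.746 -0.334
endloop
endfacet
facet normal 0.530 0.804 0.270
outer loop
vertex 2.824 2.746 -0.334
vertex 3.315 1.902 1.218
vertex 3.715 2.104 -0.171
endloop
endfacet
facet normal 0.530 0.804 0.270
outer loop
vertex 2.425 2.543 1.055
vertex 3.315 1.902 1.218
vertex 2.824 2.746 -0.334
endloop
endfacet

endsolid


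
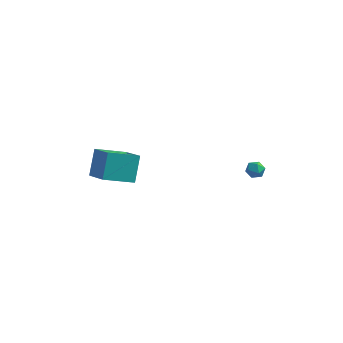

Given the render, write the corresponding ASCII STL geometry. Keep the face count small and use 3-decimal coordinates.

solid 
facet normal -0.803 -0.459 0.379
outer loop
vertex -4.111 -1.46 3.283
vertex -4.107 -0.267 4.735
vertex -5.296 -0.224 2.27
endloop
endfacet
facet normal -0.002 -0.635 -0.773
outer loop
vertex -3.633 0.727 1.485
vertex -4.111 -1.46 3.283
vertex -5.296 -0.224 2.27
endloop
endfacet
facet normal -0.803 -0.459 0.380
outer loop
vertex -5.296 -0.224 2.27
vertex -4.107 -0.267 4.735
vertex -5.292 0.97 3.722
endloop
endfacet
facet normal -0.596 0.621 -0.509
outer loop
vertex -5.292 0.97 3.722
vertex -3.633 0.727 1.485
vertex -5.296 -0.224 2.27
endloop
endfacet
facet normal 0.596 -0.621 0.509
outer loop
vertex -4.111 -1.46 3.283
vertex -2.444 0.684 3.95
vertex -4.107 -0.267 4.735
endloop
endfacet
facet normal -0.002 -0.635 -0.773
outer loop
vertex -2.448 -0.51 2.498
vertex -4.111 -1.46 3.283
vertex -3.633 0.727 1.485
endloop
endfacet
facet normal 0.595 -0.621 0.509
outer loop
vertex -2.448 -0.51 2.498
vertex -2.444 0.684 3.95
vertex -4.111 -1.46 3.283
endloop
endfacet
facet normal 0.002 0.635 0.773
outer loop
vertex -4.107 -0.267 4.735
vertex -2.444 0.684 3.95
vertex -5.292 0.97 3.722
endloop
endfacet
facet normal -0.595 0.622 -0.509
outer loop
vertex -3.629 1.92 2.937
vertex -3.633 0.727 1.485
vertex -5.292 0.97 3.722
endloop
endfacet
facet normal 0.002 0.635 0.773
outer loop
vertex -5.292 0.97 3.722
vertex -2.444 0.684 3.95
vertex -3.629 1.92 2.937
endloop
endfacet
facet normal 0.803 0.459 -0.379
outer loop
vertex -3.629 1.92 2.937
vertex -2.448 -0.51 2.498
vertex -3.633 0.727 1.485
endloop
endfacet
facet normal 0.803 0.459 -0.380
outer loop
vertex -2.444 0.684 3.95
vertex -2.448 -0.51 2.498
vertex -3.629 1.92 2.937
endloop
endfacet
facet normal 0.084 0.989 -0.120
outer loop
vertex 4.267 3.594 1.531
vertex 3.628 3.662 1.643
vertex 4.05 3.686 2.139
endloop
endfacet
facet normal 0.689 0.711 0.138
outer loop
vertex 4.267 3.594 1.531
vertex 4.05 3.686 2.139
vertex 4.522 3.251 2.023
endloop
endfacet
facet normal 0.920 0.219 -0.325
outer loop
vertex 4.267 3.594 1.531
vertex 4.522 3.251 2.023
vertex 4.391 2.959 1.455
endloop
endfacet
facet normal 0.457 0.193 -0.868
outer loop
vertex 4.267 3.594 1.531
vertex 4.391 2.959 1.455
vertex 3.839 3.213 1.221
endloop
endfacet
facet normal -0.059 0.669 -0.741
outer loop
vertex 4.267 3.594 1.531
vertex 3.839 3.213 1.221
vertex 3.628 3.662 1.643
endloop
endfacet
facet normal 0.537 0.382 0.753
outer loop
vertex 4.522 3.251 2.023
vertex 4.05 3.686 2.139
vertex 4.041 3.107 2.439
endloop
endfacet
facet normal -0.442 0.832 0.336
outer loop
vertex 4.05 3.686 2.139
vertex 3.628 3.662 1.643
vertex 3.489 3.361 2.205
endloop
endfacet
facet normal -0.673 0.313 -0.670
outer loop
vertex 3.628 3.662 1.643
vertex 3.839 3.213 1.221
vertex 3.358 3.069 1.637
endloop
endfacet
facet normal 0.161 -0.456 -0.875
outer loop
vertex 3.839 3.213 1.221
vertex 4.391 2.959 1.455
vertex 3.83 2.634 1.521
endloop
endfacet
facet normal 0.910 -0.414 0.003
outer loop
vertex 4.391 2.959 1.455
vertex 4.522 3.251 2.023
vertex 4.252 2.658 2.017
endloop
endfacet
facet normal -0.457 -0.193 0.868
outer loop
vertex 3.613 2.726 2.129
vertex 4.041 3.107 2.439
vertex 3.489 3.361 2.205
endloop
endfacet
facet normal -0.920 -0.219 0.325
outer loop
vertex 3.613 2.726 2.129
vertex 3.489 3.361 2.205
vertex 3.358 3.069 1.637
endloop
endfacet
facet normal -0.689 -0.711 -0.138
outer loop
vertex 3.613 2.726 2.129
vertex 3.358 3.069 1.637
vertex 3.83 2.634 1.521
endloop
endfacet
facet normal -0.084 -0.989 0.120
outer loop
vertex 3.613 2.726 2.129
vertex 3.83 2.634 1.521
vertex 4.252 2.658 2.017
endloop
endfacet
facet normal 0.059 -0.669 0.741
outer loop
vertex 3.613 2.726 2.129
vertex 4.252 2.658 2.017
vertex 4.041 3.107 2.439
endloop
endfacet
facet normal -0.161 0.456 0.875
outer loop
vertex 3.489 3.361 2.205
vertex 4.041 3.107 2.439
vertex 4.05 3.686 2.139
endloop
endfacet
facet normal -0.910 0.414 -0.003
outer loop
vertex 3.358 3.069 1.637
vertex 3.489 3.361 2.205
vertex 3.628 3.662 1.643
endloop
endfacet
facet normal -0.537 -0.382 -0.753
outer loop
vertex 3.83 2.634 1.521
vertex 3.358 3.069 1.637
vertex 3.839 3.213 1.221
endloop
endfacet
facet normal 0.442 -0.832 -0.336
outer loop
vertex 4.252 2.658 2.017
vertex 3.83 2.634 1.521
vertex 4.391 2.959 1.455
endloop
endfacet
facet normal 0.673 -0.313 0.670
outer loop
vertex 4.041 3.107 2.439
vertex 4.252 2.658 2.017
vertex 4.522 3.251 2.023
endloop
endfacet

endsolid


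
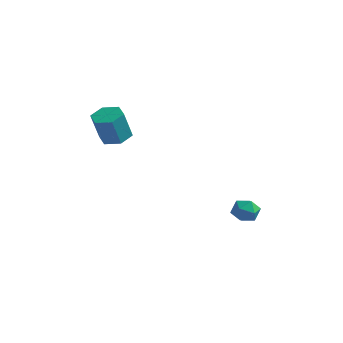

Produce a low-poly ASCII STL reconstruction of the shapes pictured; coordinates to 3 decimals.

solid 
facet normal 0.030 0.346 -0.938
outer loop
vertex 0.102 -0.412 1.715
vertex -0.655 -0.721 1.577
vertex -0.569 0.052 1.865
endloop
endfacet
facet normal 0.587 0.753 0.296
outer loop
vertex 0.102 -0.412 1.715
vertex -0.569 0.052 1.865
vertex 0.053 -0.989 3.281
endloop
endfacet
facet normal 0.587 0.754 0.296
outer loop
vertex 0.053 -0.989 3.281
vertex -0.569 0.052 1.865
vertex -0.619 -0.525 3.431
endloop
endfacet
facet normal -0.029 -0.346 0.938
outer loop
vertex 0.053 -0.989 3.281
vertex -0.619 -0.525 3.431
vertex -0.705 -1.299 3.143
endloop
endfacet
facet normal 0.030 0.346 -0.938
outer loop
vertex -0.569 0.052 1.865
vertex -0.655 -0.721 1.577
vertex -1.327 -0.257 1.727
endloop
endfacet
facet normal -0.407 0.861 0.304
outer loop
vertex -0.569 0.052 1.865
vertex -1.327 -0.257 1.727
vertex -0.619 -0.525 3.431
endloop
endfacet
facet normal -0.408 0.861 0.305
outer loop
vertex -0.619 -0.525 3.431
vertex -1.327 -0.257 1.727
vertex -1.376 -0.835 3.293
endloop
endfacet
facet normal -0.029 -0.346 0.938
outer loop
vertex -0.619 -0.525 3.431
vertex -1.376 -0.835 3.293
vertex -0.705 -1.299 3.143
endloop
endfacet
facet normal 0.029 0.346 -0.938
outer loop
vertex -1.327 -0.257 1.727
vertex -0.655 -0.721 1.577
vertex -1.413 -1.031 1.439
endloop
endfacet
facet normal -0.994 0.107 0.008
outer loop
vertex -1.327 -0.257 1.727
vertex -1.413 -1.031 1.439
vertex -1.376 -0.835 3.293
endloop
endfacet
facet normal -0.994 0.107 0.008
outer loop
vertex -1.376 -0.835 3.293
vertex -1.413 -1.031 1.439
vertex -1.462 -1.608 3.005
endloop
endfacet
facet normal -0.030 -0.346 0.938
outer loop
vertex -1.376 -0.835 3.293
vertex -1.462 -1.608 3.005
vertex -0.705 -1.299 3.143
endloop
endfacet
facet normal 0.029 0.346 -0.938
outer loop
vertex -1.413 -1.031 1.439
vertex -0.655 -0.721 1.577
vertex -0.741 -1.495 1.289
endloop
endfacet
facet normal -0.587 -0.754 -0.296
outer loop
vertex -1.413 -1.031 1.439
vertex -0.741 -1.495 1.289
vertex -1.462 -1.608 3.005
endloop
endfacet
facet normal -0.587 -0.753 -0.296
outer loop
vertex -1.462 -1.608 3.005
vertex -0.741 -1.495 1.289
vertex -0.791 -2.072 2.855
endloop
endfacet
facet normal -0.030 -0.346 0.938
outer loop
vertex -1.462 -1.608 3.005
vertex -0.791 -2.072 2.855
vertex -0.705 -1.299 3.143
endloop
endfacet
facet normal 0.029 0.346 -0.938
outer loop
vertex -0.741 -1.495 1.289
vertex -0.655 -0.721 1.577
vertex 0.016 -1.185 1.427
endloop
endfacet
facet normal 0.408 -0.861 -0.304
outer loop
vertex -0.741 -1.495 1.289
vertex 0.016 -1.185 1.427
vertex -0.791 -2.072 2.855
endloop
endfacet
facet normal 0.407 -0.861 -0.305
outer loop
vertex -0.791 -2.072 2.855
vertex 0.016 -1.185 1.427
vertex -0.033 -1.763 2.993
endloop
endfacet
facet normal -0.030 -0.346 0.938
outer loop
vertex -0.791 -2.072 2.855
vertex -0.033 -1.763 2.993
vertex -0.705 -1.299 3.143
endloop
endfacet
facet normal 0.030 0.346 -0.938
outer loop
vertex 0.016 -1.185 1.427
vertex -0.655 -0.721 1.577
vertex 0.102 -0.412 1.715
endloop
endfacet
facet normal 0.994 -0.107 -0.009
outer loop
vertex 0.016 -1.185 1.427
vertex 0.102 -0.412 1.715
vertex -0.033 -1.763 2.993
endloop
endfacet
facet normal 0.994 -0.107 -0.008
outer loop
vertex -0.033 -1.763 2.993
vertex 0.102 -0.412 1.715
vertex 0.053 -0.989 3.281
endloop
endfacet
facet normal -0.029 -0.346 0.938
outer loop
vertex -0.033 -1.763 2.993
vertex 0.053 -0.989 3.281
vertex -0.705 -1.299 3.143
endloop
endfacet
facet normal 0.151 0.988 0.027
outer loop
vertex 3.704 4.294 -4.24
vertex 3.571 4.293 -3.463
vertex 4.303 4.189 -3.738
endloop
endfacet
facet normal 0.534 0.687 -0.493
outer loop
vertex 3.704 4.294 -4.24
vertex 4.303 4.189 -3.738
vertex 4.257 3.754 -4.394
endloop
endfacet
facet normal 0.083 0.351 -0.933
outer loop
vertex 3.704 4.294 -4.24
vertex 4.257 3.754 -4.394
vertex 3.497 3.588 -4.524
endloop
endfacet
facet normal -0.578 0.445 -0.684
outer loop
vertex 3.704 4.294 -4.24
vertex 3.497 3.588 -4.524
vertex 3.074 3.922 -3.949
endloop
endfacet
facet normal -0.537 0.839 -0.091
outer loop
vertex 3.704 4.294 -4.24
vertex 3.074 3.922 -3.949
vertex 3.571 4.293 -3.463
endloop
endfacet
facet normal 0.960 0.196 -0.197
outer loop
vertex 4.257 3.754 -4.394
vertex 4.303 4.189 -3.738
vertex 4.466 3.418 -3.711
endloop
endfacet
facet normal 0.339 0.685 0.644
outer loop
vertex 4.303 4.189 -3.738
vertex 3.571 4.293 -3.463
vertex 4.043 3.752 -3.136
endloop
endfacet
facet normal -0.774 0.442 0.454
outer loop
vertex 3.571 4.293 -3.463
vertex 3.074 3.922 -3.949
vertex 3.283 3.586 -3.266
endloop
endfacet
facet normal -0.841 -0.195 -0.505
outer loop
vertex 3.074 3.922 -3.949
vertex 3.497 3.588 -4.524
vertex 3.237 3.151 -3.922
endloop
endfacet
facet normal 0.231 -0.347 -0.909
outer loop
vertex 3.497 3.588 -4.524
vertex 4.257 3.754 -4.394
vertex 3.969 3.047 -4.197
endloop
endfacet
facet normal 0.578 -0.445 0.684
outer loop
vertex 3.836 3.046 -3.42
vertex 4.466 3.418 -3.711
vertex 4.043 3.752 -3.136
endloop
endfacet
facet normal -0.083 -0.351 0.933
outer loop
vertex 3.836 3.046 -3.42
vertex 4.043 3.752 -3.136
vertex 3.283 3.586 -3.266
endloop
endfacet
facet normal -0.534 -0.687 0.493
outer loop
vertex 3.836 3.046 -3.42
vertex 3.283 3.586 -3.266
vertex 3.237 3.151 -3.922
endloop
endfacet
facet normal -0.151 -0.988 -0.027
outer loop
vertex 3.836 3.046 -3.42
vertex 3.237 3.151 -3.922
vertex 3.969 3.047 -4.197
endloop
endfacet
facet normal 0.537 -0.839 0.091
outer loop
vertex 3.836 3.046 -3.42
vertex 3.969 3.047 -4.197
vertex 4.466 3.418 -3.711
endloop
endfacet
facet normal 0.841 0.195 0.505
outer loop
vertex 4.043 3.752 -3.136
vertex 4.466 3.418 -3.711
vertex 4.303 4.189 -3.738
endloop
endfacet
facet normal -0.231 0.347 0.909
outer loop
vertex 3.283 3.586 -3.266
vertex 4.043 3.752 -3.136
vertex 3.571 4.293 -3.463
endloop
endfacet
facet normal -0.960 -0.196 0.197
outer loop
vertex 3.237 3.151 -3.922
vertex 3.283 3.586 -3.266
vertex 3.074 3.922 -3.949
endloop
endfacet
facet normal -0.339 -0.685 -0.644
outer loop
vertex 3.969 3.047 -4.197
vertex 3.237 3.151 -3.922
vertex 3.497 3.588 -4.524
endloop
endfacet
facet normal 0.774 -0.442 -0.454
outer loop
vertex 4.466 3.418 -3.711
vertex 3.969 3.047 -4.197
vertex 4.257 3.754 -4.394
endloop
endfacet

endsolid


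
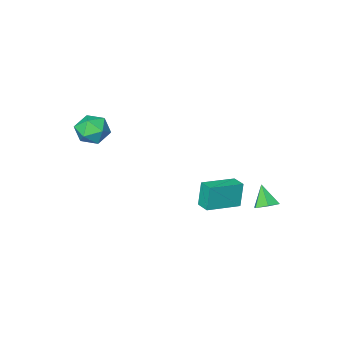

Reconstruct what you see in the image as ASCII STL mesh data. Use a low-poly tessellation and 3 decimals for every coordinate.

solid 
facet normal 0.132 0.555 -0.821
outer loop
vertex -2.062 4.371 -2.687
vertex -2.385 3.827 -3.107
vertex -2.813 4.377 -2.804
endloop
endfacet
facet normal -0.127 0.523 0.843
outer loop
vertex -2.062 4.371 -2.687
vertex -2.813 4.377 -2.804
vertex -2.575 3.033 -1.933
endloop
endfacet
facet normal 0.132 0.555 -0.821
outer loop
vertex -2.813 4.377 -2.804
vertex -2.385 3.827 -3.107
vertex -3.136 3.833 -3.224
endloop
endfacet
facet normal -0.869 0.152 0.472
outer loop
vertex -2.813 4.377 -2.804
vertex -3.136 3.833 -3.224
vertex -2.575 3.033 -1.933
endloop
endfacet
facet normal 0.132 0.555 -0.822
outer loop
vertex -3.136 3.833 -3.224
vertex -2.385 3.827 -3.107
vertex -2.708 3.282 -3.527
endloop
endfacet
facet normal -0.797 -0.604 -0.028
outer loop
vertex -3.136 3.833 -3.224
vertex -2.708 3.282 -3.527
vertex -2.575 3.033 -1.933
endloop
endfacet
facet normal 0.132 0.555 -0.822
outer loop
vertex -2.708 3.282 -3.527
vertex -2.385 3.827 -3.107
vertex -1.957 3.276 -3.41
endloop
endfacet
facet normal 0.016 -0.988 -0.156
outer loop
vertex -2.708 3.282 -3.527
vertex -1.957 3.276 -3.41
vertex -2.575 3.033 -1.933
endloop
endfacet
facet normal 0.132 0.555 -0.822
outer loop
vertex -1.957 3.276 -3.41
vertex -2.385 3.827 -3.107
vertex -1.634 3.821 -2.99
endloop
endfacet
facet normal 0.758 -0.616 0.216
outer loop
vertex -1.957 3.276 -3.41
vertex -1.634 3.821 -2.99
vertex -2.575 3.033 -1.933
endloop
endfacet
facet normal 0.132 0.555 -0.821
outer loop
vertex -1.634 3.821 -2.99
vertex -2.385 3.827 -3.107
vertex -2.062 4.371 -2.687
endloop
endfacet
facet normal 0.686 0.140 0.715
outer loop
vertex -1.634 3.821 -2.99
vertex -2.062 4.371 -2.687
vertex -2.575 3.033 -1.933
endloop
endfacet
facet normal -0.980 0.088 -0.176
outer loop
vertex -2.33 0.916 -2.569
vertex -2.265 1.838 -2.469
vertex -2.033 1.067 -4.145
endloop
endfacet
facet normal -0.069 -0.992 -0.108
outer loop
vertex 0.045 0.882 -3.771
vertex -2.33 0.916 -2.569
vertex -2.033 1.067 -4.145
endloop
endfacet
facet normal -0.981 0.087 -0.176
outer loop
vertex -2.033 1.067 -4.145
vertex -2.265 1.838 -2.469
vertex -1.969 1.989 -4.044
endloop
endfacet
facet normal 0.184 0.094 -0.978
outer loop
vertex -1.969 1.989 -4.044
vertex 0.045 0.882 -3.771
vertex -2.033 1.067 -4.145
endloop
endfacet
facet normal -0.184 -0.093 0.978
outer loop
vertex -2.33 0.916 -2.569
vertex -0.187 1.653 -2.095
vertex -2.265 1.838 -2.469
endloop
endfacet
facet normal -0.069 -0.992 -0.108
outer loop
vertex -0.251 0.731 -2.196
vertex -2.33 0.916 -2.569
vertex 0.045 0.882 -3.771
endloop
endfacet
facet normal -0.184 -0.094 0.978
outer loop
vertex -0.251 0.731 -2.196
vertex -0.187 1.653 -2.095
vertex -2.33 0.916 -2.569
endloop
endfacet
facet normal 0.069 0.992 0.108
outer loop
vertex -2.265 1.838 -2.469
vertex -0.187 1.653 -2.095
vertex -1.969 1.989 -4.044
endloop
endfacet
facet normal 0.184 0.093 -0.979
outer loop
vertex 0.11 1.804 -3.671
vertex 0.045 0.882 -3.771
vertex -1.969 1.989 -4.044
endloop
endfacet
facet normal 0.069 0.992 0.108
outer loop
vertex -1.969 1.989 -4.044
vertex -0.187 1.653 -2.095
vertex 0.11 1.804 -3.671
endloop
endfacet
facet normal 0.980 -0.088 0.176
outer loop
vertex 0.11 1.804 -3.671
vertex -0.251 0.731 -2.196
vertex 0.045 0.882 -3.771
endloop
endfacet
facet normal 0.980 -0.087 0.176
outer loop
vertex -0.187 1.653 -2.095
vertex -0.251 0.731 -2.196
vertex 0.11 1.804 -3.671
endloop
endfacet
facet normal -0.162 -0.169 0.972
outer loop
vertex 3.176 -3.508 1.92
vertex 3.732 -4.435 1.851
vertex 4.244 -3.513 2.097
endloop
endfacet
facet normal -0.136 0.531 0.836
outer loop
vertex 3.176 -3.508 1.92
vertex 4.244 -3.513 2.097
vertex 3.796 -2.716 1.518
endloop
endfacet
facet normal -0.640 0.681 0.355
outer loop
vertex 3.176 -3.508 1.92
vertex 3.796 -2.716 1.518
vertex 3.005 -3.144 0.914
endloop
endfacet
facet normal -0.979 0.073 0.193
outer loop
vertex 3.176 -3.508 1.92
vertex 3.005 -3.144 0.914
vertex 2.966 -4.207 1.119
endloop
endfacet
facet normal -0.683 -0.452 0.574
outer loop
vertex 3.176 -3.508 1.92
vertex 2.966 -4.207 1.119
vertex 3.732 -4.435 1.851
endloop
endfacet
facet normal 0.498 0.675 0.544
outer loop
vertex 3.796 -2.716 1.518
vertex 4.244 -3.513 2.097
vertex 4.734 -3.153 1.201
endloop
endfacet
facet normal 0.457 -0.457 0.763
outer loop
vertex 4.244 -3.513 2.097
vertex 3.732 -4.435 1.851
vertex 4.695 -4.216 1.406
endloop
endfacet
facet normal -0.386 -0.915 0.119
outer loop
vertex 3.732 -4.435 1.851
vertex 2.966 -4.207 1.119
vertex 3.904 -4.644 0.802
endloop
endfacet
facet normal -0.864 -0.064 -0.499
outer loop
vertex 2.966 -4.207 1.119
vertex 3.005 -3.144 0.914
vertex 3.456 -3.847 0.223
endloop
endfacet
facet normal -0.318 0.919 -0.235
outer loop
vertex 3.005 -3.144 0.914
vertex 3.796 -2.716 1.518
vertex 3.968 -2.925 0.469
endloop
endfacet
facet normal 0.979 -0.073 -0.193
outer loop
vertex 4.524 -3.852 0.4
vertex 4.734 -3.153 1.201
vertex 4.695 -4.216 1.406
endloop
endfacet
facet normal 0.640 -0.681 -0.355
outer loop
vertex 4.524 -3.852 0.4
vertex 4.695 -4.216 1.406
vertex 3.904 -4.644 0.802
endloop
endfacet
facet normal 0.136 -0.531 -0.836
outer loop
vertex 4.524 -3.852 0.4
vertex 3.904 -4.644 0.802
vertex 3.456 -3.847 0.223
endloop
endfacet
facet normal 0.162 0.169 -0.972
outer loop
vertex 4.524 -3.852 0.4
vertex 3.456 -3.847 0.223
vertex 3.968 -2.925 0.469
endloop
endfacet
facet normal 0.683 0.452 -0.574
outer loop
vertex 4.524 -3.852 0.4
vertex 3.968 -2.925 0.469
vertex 4.734 -3.153 1.201
endloop
endfacet
facet normal 0.864 0.064 0.499
outer loop
vertex 4.695 -4.216 1.406
vertex 4.734 -3.153 1.201
vertex 4.244 -3.513 2.097
endloop
endfacet
facet normal 0.318 -0.919 0.235
outer loop
vertex 3.904 -4.644 0.802
vertex 4.695 -4.216 1.406
vertex 3.732 -4.435 1.851
endloop
endfacet
facet normal -0.498 -0.675 -0.544
outer loop
vertex 3.456 -3.847 0.223
vertex 3.904 -4.644 0.802
vertex 2.966 -4.207 1.119
endloop
endfacet
facet normal -0.457 0.457 -0.763
outer loop
vertex 3.968 -2.925 0.469
vertex 3.456 -3.847 0.223
vertex 3.005 -3.144 0.914
endloop
endfacet
facet normal 0.386 0.915 -0.119
outer loop
vertex 4.734 -3.153 1.201
vertex 3.968 -2.925 0.469
vertex 3.796 -2.716 1.518
endloop
endfacet

endsolid


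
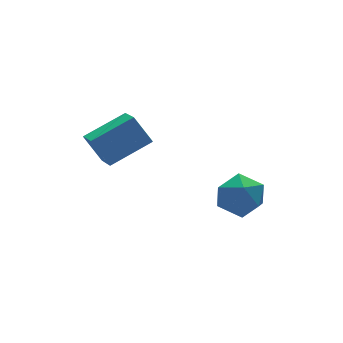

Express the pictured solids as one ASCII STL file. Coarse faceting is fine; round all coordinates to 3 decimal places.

solid 
facet normal 0.352 0.858 0.373
outer loop
vertex 2.934 2.794 -0.966
vertex 3.342 2.226 -0.044
vertex 4.007 2.361 -0.981
endloop
endfacet
facet normal 0.348 0.874 -0.341
outer loop
vertex 2.934 2.794 -0.966
vertex 4.007 2.361 -0.981
vertex 3.331 2.266 -1.915
endloop
endfacet
facet normal -0.322 0.764 -0.560
outer loop
vertex 2.934 2.794 -0.966
vertex 3.331 2.266 -1.915
vertex 2.249 2.073 -1.556
endloop
endfacet
facet normal -0.733 0.680 0.019
outer loop
vertex 2.934 2.794 -0.966
vertex 2.249 2.073 -1.556
vertex 2.256 2.048 -0.399
endloop
endfacet
facet normal -0.316 0.739 0.595
outer loop
vertex 2.934 2.794 -0.966
vertex 2.256 2.048 -0.399
vertex 3.342 2.226 -0.044
endloop
endfacet
facet normal 0.748 0.331 -0.575
outer loop
vertex 3.331 2.266 -1.915
vertex 4.007 2.361 -0.981
vertex 3.984 1.372 -1.581
endloop
endfacet
facet normal 0.755 0.307 0.580
outer loop
vertex 4.007 2.361 -0.981
vertex 3.342 2.226 -0.044
vertex 3.991 1.347 -0.424
endloop
endfacet
facet normal -0.325 0.113 0.939
outer loop
vertex 3.342 2.226 -0.044
vertex 2.256 2.048 -0.399
vertex 2.909 1.154 -0.065
endloop
endfacet
facet normal -1.000 0.019 0.006
outer loop
vertex 2.256 2.048 -0.399
vertex 2.249 2.073 -1.556
vertex 2.233 1.059 -0.999
endloop
endfacet
facet normal -0.336 0.154 -0.929
outer loop
vertex 2.249 2.073 -1.556
vertex 3.331 2.266 -1.915
vertex 2.898 1.194 -1.936
endloop
endfacet
facet normal 0.733 -0.680 -0.019
outer loop
vertex 3.306 0.626 -1.014
vertex 3.984 1.372 -1.581
vertex 3.991 1.347 -0.424
endloop
endfacet
facet normal 0.322 -0.764 0.560
outer loop
vertex 3.306 0.626 -1.014
vertex 3.991 1.347 -0.424
vertex 2.909 1.154 -0.065
endloop
endfacet
facet normal -0.348 -0.874 0.341
outer loop
vertex 3.306 0.626 -1.014
vertex 2.909 1.154 -0.065
vertex 2.233 1.059 -0.999
endloop
endfacet
facet normal -0.352 -0.858 -0.373
outer loop
vertex 3.306 0.626 -1.014
vertex 2.233 1.059 -0.999
vertex 2.898 1.194 -1.936
endloop
endfacet
facet normal 0.316 -0.739 -0.595
outer loop
vertex 3.306 0.626 -1.014
vertex 2.898 1.194 -1.936
vertex 3.984 1.372 -1.581
endloop
endfacet
facet normal 1.000 -0.019 -0.006
outer loop
vertex 3.991 1.347 -0.424
vertex 3.984 1.372 -1.581
vertex 4.007 2.361 -0.981
endloop
endfacet
facet normal 0.336 -0.154 0.929
outer loop
vertex 2.909 1.154 -0.065
vertex 3.991 1.347 -0.424
vertex 3.342 2.226 -0.044
endloop
endfacet
facet normal -0.748 -0.331 0.575
outer loop
vertex 2.233 1.059 -0.999
vertex 2.909 1.154 -0.065
vertex 2.256 2.048 -0.399
endloop
endfacet
facet normal -0.755 -0.307 -0.580
outer loop
vertex 2.898 1.194 -1.936
vertex 2.233 1.059 -0.999
vertex 2.249 2.073 -1.556
endloop
endfacet
facet normal 0.325 -0.113 -0.939
outer loop
vertex 3.984 1.372 -1.581
vertex 2.898 1.194 -1.936
vertex 3.331 2.266 -1.915
endloop
endfacet
facet normal -0.923 0.029 -0.383
outer loop
vertex -2.684 3.506 3.286
vertex -2.418 4.709 2.734
vertex -2.206 2.849 2.084
endloop
endfacet
facet normal -0.197 -0.891 0.409
outer loop
vertex -0.322 2.791 2.866
vertex -2.684 3.506 3.286
vertex -2.206 2.849 2.084
endloop
endfacet
facet normal -0.923 0.029 -0.383
outer loop
vertex -2.206 2.849 2.084
vertex -2.418 4.709 2.734
vertex -1.94 4.053 1.533
endloop
endfacet
facet normal 0.330 -0.452 -0.829
outer loop
vertex -1.94 4.053 1.533
vertex -0.322 2.791 2.866
vertex -2.206 2.849 2.084
endloop
endfacet
facet normal -0.330 0.453 0.828
outer loop
vertex -2.684 3.506 3.286
vertex -0.534 4.651 3.516
vertex -2.418 4.709 2.734
endloop
endfacet
facet normal -0.197 -0.891 0.408
outer loop
vertex -0.8 3.447 4.067
vertex -2.684 3.506 3.286
vertex -0.322 2.791 2.866
endloop
endfacet
facet normal -0.329 0.452 0.829
outer loop
vertex -0.8 3.447 4.067
vertex -0.534 4.651 3.516
vertex -2.684 3.506 3.286
endloop
endfacet
facet normal 0.197 0.891 -0.408
outer loop
vertex -2.418 4.709 2.734
vertex -0.534 4.651 3.516
vertex -1.94 4.053 1.533
endloop
endfacet
facet normal 0.329 -0.453 -0.828
outer loop
vertex -0.056 3.994 2.314
vertex -0.322 2.791 2.866
vertex -1.94 4.053 1.533
endloop
endfacet
facet normal 0.197 0.891 -0.409
outer loop
vertex -1.94 4.053 1.533
vertex -0.534 4.651 3.516
vertex -0.056 3.994 2.314
endloop
endfacet
facet normal 0.923 -0.028 0.383
outer loop
vertex -0.056 3.994 2.314
vertex -0.8 3.447 4.067
vertex -0.322 2.791 2.866
endloop
endfacet
facet normal 0.923 -0.029 0.383
outer loop
vertex -0.534 4.651 3.516
vertex -0.8 3.447 4.067
vertex -0.056 3.994 2.314
endloop
endfacet

endsolid


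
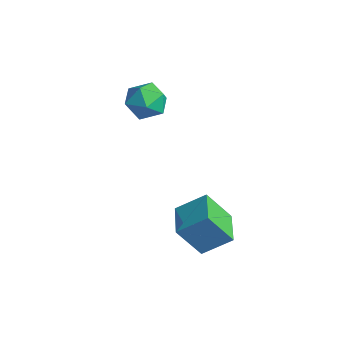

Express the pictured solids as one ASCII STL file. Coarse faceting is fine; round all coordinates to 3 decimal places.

solid 
facet normal 0.086 0.879 0.470
outer loop
vertex -0.081 -2.751 -0.087
vertex -0.459 -3.031 0.506
vertex 0.296 -3.089 0.476
endloop
endfacet
facet normal 0.639 0.768 0.033
outer loop
vertex -0.081 -2.751 -0.087
vertex 0.296 -3.089 0.476
vertex 0.492 -3.221 -0.243
endloop
endfacet
facet normal 0.384 0.677 -0.628
outer loop
vertex -0.081 -2.751 -0.087
vertex 0.492 -3.221 -0.243
vertex -0.141 -3.246 -0.657
endloop
endfacet
facet normal -0.326 0.730 -0.600
outer loop
vertex -0.081 -2.751 -0.087
vertex -0.141 -3.246 -0.657
vertex -0.728 -3.128 -0.194
endloop
endfacet
facet normal -0.512 0.856 0.078
outer loop
vertex -0.081 -2.751 -0.087
vertex -0.728 -3.128 -0.194
vertex -0.459 -3.031 0.506
endloop
endfacet
facet normal 0.959 0.161 0.232
outer loop
vertex 0.492 -3.221 -0.243
vertex 0.296 -3.089 0.476
vertex 0.468 -3.792 0.254
endloop
endfacet
facet normal 0.063 0.341 0.938
outer loop
vertex 0.296 -3.089 0.476
vertex -0.459 -3.031 0.506
vertex -0.119 -3.674 0.717
endloop
endfacet
facet normal -0.903 0.303 0.305
outer loop
vertex -0.459 -3.031 0.506
vertex -0.728 -3.128 -0.194
vertex -0.752 -3.699 0.303
endloop
endfacet
facet normal -0.603 0.102 -0.791
outer loop
vertex -0.728 -3.128 -0.194
vertex -0.141 -3.246 -0.657
vertex -0.556 -3.831 -0.416
endloop
endfacet
facet normal 0.547 0.014 -0.837
outer loop
vertex -0.141 -3.246 -0.657
vertex 0.492 -3.221 -0.243
vertex 0.199 -3.889 -0.446
endloop
endfacet
facet normal 0.326 -0.730 0.600
outer loop
vertex -0.179 -4.169 0.147
vertex 0.468 -3.792 0.254
vertex -0.119 -3.674 0.717
endloop
endfacet
facet normal -0.384 -0.677 0.628
outer loop
vertex -0.179 -4.169 0.147
vertex -0.119 -3.674 0.717
vertex -0.752 -3.699 0.303
endloop
endfacet
facet normal -0.639 -0.768 -0.033
outer loop
vertex -0.179 -4.169 0.147
vertex -0.752 -3.699 0.303
vertex -0.556 -3.831 -0.416
endloop
endfacet
facet normal -0.086 -0.879 -0.470
outer loop
vertex -0.179 -4.169 0.147
vertex -0.556 -3.831 -0.416
vertex 0.199 -3.889 -0.446
endloop
endfacet
facet normal 0.512 -0.856 -0.078
outer loop
vertex -0.179 -4.169 0.147
vertex 0.199 -3.889 -0.446
vertex 0.468 -3.792 0.254
endloop
endfacet
facet normal 0.603 -0.102 0.791
outer loop
vertex -0.119 -3.674 0.717
vertex 0.468 -3.792 0.254
vertex 0.296 -3.089 0.476
endloop
endfacet
facet normal -0.547 -0.014 0.837
outer loop
vertex -0.752 -3.699 0.303
vertex -0.119 -3.674 0.717
vertex -0.459 -3.031 0.506
endloop
endfacet
facet normal -0.959 -0.161 -0.232
outer loop
vertex -0.556 -3.831 -0.416
vertex -0.752 -3.699 0.303
vertex -0.728 -3.128 -0.194
endloop
endfacet
facet normal -0.063 -0.341 -0.938
outer loop
vertex 0.199 -3.889 -0.446
vertex -0.556 -3.831 -0.416
vertex -0.141 -3.246 -0.657
endloop
endfacet
facet normal 0.903 -0.303 -0.305
outer loop
vertex 0.468 -3.792 0.254
vertex 0.199 -3.889 -0.446
vertex 0.492 -3.221 -0.243
endloop
endfacet
facet normal -0.435 -0.693 -0.575
outer loop
vertex 3.427 -4.606 -3.123
vertex 2.378 -3.984 -3.08
vertex 3.782 -3.933 -4.202
endloop
endfacet
facet normal 0.860 -0.510 -0.035
outer loop
vertex 4.282 -3.136 -3.54
vertex 3.427 -4.606 -3.123
vertex 3.782 -3.933 -4.202
endloop
endfacet
facet normal -0.435 -0.693 -0.575
outer loop
vertex 3.782 -3.933 -4.202
vertex 2.378 -3.984 -3.08
vertex 2.733 -3.311 -4.159
endloop
endfacet
facet normal 0.269 0.510 -0.817
outer loop
vertex 2.733 -3.311 -4.159
vertex 4.282 -3.136 -3.54
vertex 3.782 -3.933 -4.202
endloop
endfacet
facet normal -0.269 -0.510 0.817
outer loop
vertex 3.427 -4.606 -3.123
vertex 2.878 -3.187 -2.418
vertex 2.378 -3.984 -3.08
endloop
endfacet
facet normal 0.860 -0.510 -0.035
outer loop
vertex 3.927 -3.809 -2.461
vertex 3.427 -4.606 -3.123
vertex 4.282 -3.136 -3.54
endloop
endfacet
facet normal -0.269 -0.510 0.817
outer loop
vertex 3.927 -3.809 -2.461
vertex 2.878 -3.187 -2.418
vertex 3.427 -4.606 -3.123
endloop
endfacet
facet normal -0.860 0.510 0.035
outer loop
vertex 2.378 -3.984 -3.08
vertex 2.878 -3.187 -2.418
vertex 2.733 -3.311 -4.159
endloop
endfacet
facet normal 0.269 0.510 -0.817
outer loop
vertex 3.233 -2.514 -3.497
vertex 4.282 -3.136 -3.54
vertex 2.733 -3.311 -4.159
endloop
endfacet
facet normal -0.860 0.510 0.035
outer loop
vertex 2.733 -3.311 -4.159
vertex 2.878 -3.187 -2.418
vertex 3.233 -2.514 -3.497
endloop
endfacet
facet normal 0.435 0.693 0.575
outer loop
vertex 3.233 -2.514 -3.497
vertex 3.927 -3.809 -2.461
vertex 4.282 -3.136 -3.54
endloop
endfacet
facet normal 0.435 0.693 0.575
outer loop
vertex 2.878 -3.187 -2.418
vertex 3.927 -3.809 -2.461
vertex 3.233 -2.514 -3.497
endloop
endfacet

endsolid


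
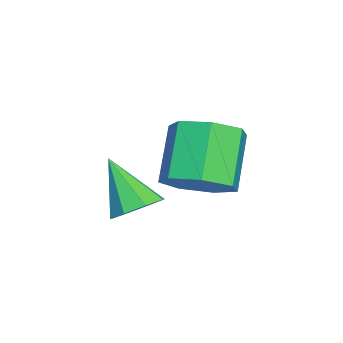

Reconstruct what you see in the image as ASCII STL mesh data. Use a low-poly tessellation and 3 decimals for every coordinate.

solid 
facet normal 0.655 -0.038 -0.755
outer loop
vertex 0.717 -1.014 -2.231
vertex -0.098 -1.206 -2.929
vertex 0.317 -0.248 -2.617
endloop
endfacet
facet normal 0.626 0.586 0.515
outer loop
vertex 0.717 -1.014 -2.231
vertex 0.317 -0.248 -2.617
vertex -0.567 -0.941 -0.753
endloop
endfacet
facet normal 0.626 0.586 0.515
outer loop
vertex -0.567 -0.941 -0.753
vertex 0.317 -0.248 -2.617
vertex -0.967 -0.175 -1.138
endloop
endfacet
facet normal -0.655 0.037 0.755
outer loop
vertex -0.567 -0.941 -0.753
vertex -0.967 -0.175 -1.138
vertex -1.382 -1.134 -1.451
endloop
endfacet
facet normal 0.655 -0.038 -0.755
outer loop
vertex 0.317 -0.248 -2.617
vertex -0.098 -1.206 -2.929
vertex -0.395 -0.204 -3.237
endloop
endfacet
facet normal 0.060 0.998 0.002
outer loop
vertex 0.317 -0.248 -2.617
vertex -0.395 -0.204 -3.237
vertex -0.967 -0.175 -1.138
endloop
endfacet
facet normal 0.059 0.998 0.002
outer loop
vertex -0.967 -0.175 -1.138
vertex -0.395 -0.204 -3.237
vertex -1.68 -0.131 -1.758
endloop
endfacet
facet normal -0.654 0.037 0.755
outer loop
vertex -0.967 -0.175 -1.138
vertex -1.68 -0.131 -1.758
vertex -1.382 -1.134 -1.451
endloop
endfacet
facet normal 0.655 -0.038 -0.755
outer loop
vertex -0.395 -0.204 -3.237
vertex -0.098 -1.206 -2.929
vertex -0.884 -0.915 -3.626
endloop
endfacet
facet normal -0.551 0.659 -0.512
outer loop
vertex -0.395 -0.204 -3.237
vertex -0.884 -0.915 -3.626
vertex -1.68 -0.131 -1.758
endloop
endfacet
facet normal -0.552 0.659 -0.512
outer loop
vertex -1.68 -0.131 -1.758
vertex -0.884 -0.915 -3.626
vertex -2.168 -0.842 -2.147
endloop
endfacet
facet normal -0.655 0.036 0.755
outer loop
vertex -1.68 -0.131 -1.758
vertex -2.168 -0.842 -2.147
vertex -1.382 -1.134 -1.451
endloop
endfacet
facet normal 0.655 -0.037 -0.754
outer loop
vertex -0.884 -0.915 -3.626
vertex -0.098 -1.206 -2.929
vertex -0.78 -1.845 -3.49
endloop
endfacet
facet normal -0.747 -0.177 -0.640
outer loop
vertex -0.884 -0.915 -3.626
vertex -0.78 -1.845 -3.49
vertex -2.168 -0.842 -2.147
endloop
endfacet
facet normal -0.747 -0.177 -0.641
outer loop
vertex -2.168 -0.842 -2.147
vertex -0.78 -1.845 -3.49
vertex -2.064 -1.772 -2.012
endloop
endfacet
facet normal -0.655 0.036 0.755
outer loop
vertex -2.168 -0.842 -2.147
vertex -2.064 -1.772 -2.012
vertex -1.382 -1.134 -1.451
endloop
endfacet
facet normal 0.655 -0.037 -0.754
outer loop
vertex -0.78 -1.845 -3.49
vertex -0.098 -1.206 -2.929
vertex -0.163 -2.295 -2.932
endloop
endfacet
facet normal -0.381 -0.879 -0.288
outer loop
vertex -0.78 -1.845 -3.49
vertex -0.163 -2.295 -2.932
vertex -2.064 -1.772 -2.012
endloop
endfacet
facet normal -0.381 -0.879 -0.287
outer loop
vertex -2.064 -1.772 -2.012
vertex -0.163 -2.295 -2.932
vertex -1.447 -2.222 -1.453
endloop
endfacet
facet normal -0.656 0.038 0.754
outer loop
vertex -2.064 -1.772 -2.012
vertex -1.447 -2.222 -1.453
vertex -1.382 -1.134 -1.451
endloop
endfacet
facet normal 0.655 -0.037 -0.755
outer loop
vertex -0.163 -2.295 -2.932
vertex -0.098 -1.206 -2.929
vertex 0.503 -1.925 -2.372
endloop
endfacet
facet normal 0.273 -0.920 0.283
outer loop
vertex -0.163 -2.295 -2.932
vertex 0.503 -1.925 -2.372
vertex -1.447 -2.222 -1.453
endloop
endfacet
facet normal 0.273 -0.920 0.283
outer loop
vertex -1.447 -2.222 -1.453
vertex 0.503 -1.925 -2.372
vertex -0.781 -1.852 -0.893
endloop
endfacet
facet normal -0.655 0.038 0.754
outer loop
vertex -1.447 -2.222 -1.453
vertex -0.781 -1.852 -0.893
vertex -1.382 -1.134 -1.451
endloop
endfacet
facet normal 0.655 -0.037 -0.755
outer loop
vertex 0.503 -1.925 -2.372
vertex -0.098 -1.206 -2.929
vertex 0.717 -1.014 -2.231
endloop
endfacet
facet normal 0.721 -0.268 0.639
outer loop
vertex 0.503 -1.925 -2.372
vertex 0.717 -1.014 -2.231
vertex -0.781 -1.852 -0.893
endloop
endfacet
facet normal 0.721 -0.268 0.639
outer loop
vertex -0.781 -1.852 -0.893
vertex 0.717 -1.014 -2.231
vertex -0.567 -0.941 -0.753
endloop
endfacet
facet normal -0.655 0.038 0.755
outer loop
vertex -0.781 -1.852 -0.893
vertex -0.567 -0.941 -0.753
vertex -1.382 -1.134 -1.451
endloop
endfacet
facet normal 0.403 0.492 -0.772
outer loop
vertex 2.057 -2.242 -2.51
vertex 1.505 -2.555 -2.998
vertex 1.555 -1.893 -2.55
endloop
endfacet
facet normal 0.224 0.423 0.878
outer loop
vertex 2.057 -2.242 -2.51
vertex 1.555 -1.893 -2.55
vertex 0.775 -3.445 -1.602
endloop
endfacet
facet normal 0.404 0.492 -0.771
outer loop
vertex 1.555 -1.893 -2.55
vertex 1.505 -2.555 -2.998
vertex 1.024 -1.932 -2.853
endloop
endfacet
facet normal -0.424 0.618 0.663
outer loop
vertex 1.555 -1.893 -2.55
vertex 1.024 -1.932 -2.853
vertex 0.775 -3.445 -1.602
endloop
endfacet
facet normal 0.404 0.492 -0.771
outer loop
vertex 1.024 -1.932 -2.853
vertex 1.505 -2.555 -2.998
vertex 0.775 -2.336 -3.241
endloop
endfacet
facet normal -0.912 0.341 0.230
outer loop
vertex 1.024 -1.932 -2.853
vertex 0.775 -2.336 -3.241
vertex 0.775 -3.445 -1.602
endloop
endfacet
facet normal 0.404 0.492 -0.771
outer loop
vertex 0.775 -2.336 -3.241
vertex 1.505 -2.555 -2.998
vertex 0.954 -2.867 -3.486
endloop
endfacet
facet normal -0.955 -0.245 -0.166
outer loop
vertex 0.775 -2.336 -3.241
vertex 0.954 -2.867 -3.486
vertex 0.775 -3.445 -1.602
endloop
endfacet
facet normal 0.404 0.493 -0.771
outer loop
vertex 0.954 -2.867 -3.486
vertex 1.505 -2.555 -2.998
vertex 1.456 -3.216 -3.446
endloop
endfacet
facet normal -0.530 -0.796 -0.294
outer loop
vertex 0.954 -2.867 -3.486
vertex 1.456 -3.216 -3.446
vertex 0.775 -3.445 -1.602
endloop
endfacet
facet normal 0.404 0.493 -0.771
outer loop
vertex 1.456 -3.216 -3.446
vertex 1.505 -2.555 -2.998
vertex 1.987 -3.177 -3.143
endloop
endfacet
facet normal 0.118 -0.990 -0.079
outer loop
vertex 1.456 -3.216 -3.446
vertex 1.987 -3.177 -3.143
vertex 0.775 -3.445 -1.602
endloop
endfacet
facet normal 0.403 0.492 -0.772
outer loop
vertex 1.987 -3.177 -3.143
vertex 1.505 -2.555 -2.998
vertex 2.235 -2.773 -2.756
endloop
endfacet
facet normal 0.607 -0.712 0.354
outer loop
vertex 1.987 -3.177 -3.143
vertex 2.235 -2.773 -2.756
vertex 0.775 -3.445 -1.602
endloop
endfacet
facet normal 0.403 0.492 -0.772
outer loop
vertex 2.235 -2.773 -2.756
vertex 1.505 -2.555 -2.998
vertex 2.057 -2.242 -2.51
endloop
endfacet
facet normal 0.651 -0.129 0.748
outer loop
vertex 2.235 -2.773 -2.756
vertex 2.057 -2.242 -2.51
vertex 0.775 -3.445 -1.602
endloop
endfacet

endsolid
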